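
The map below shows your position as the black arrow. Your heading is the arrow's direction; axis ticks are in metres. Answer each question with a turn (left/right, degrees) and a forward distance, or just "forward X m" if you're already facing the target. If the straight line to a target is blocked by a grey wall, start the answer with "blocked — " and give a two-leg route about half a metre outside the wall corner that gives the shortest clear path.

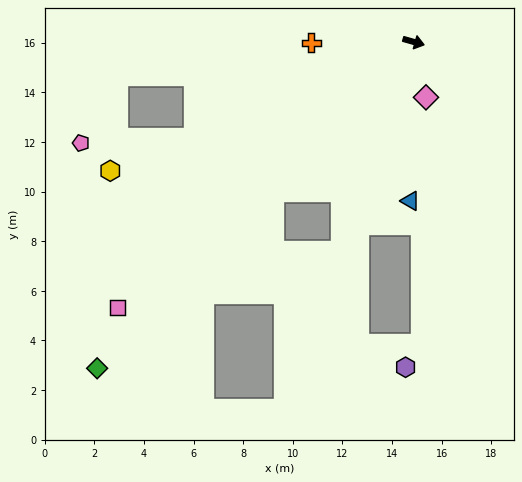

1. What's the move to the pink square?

turn right 122°, forward 16.0 m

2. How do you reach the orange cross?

turn right 164°, forward 4.1 m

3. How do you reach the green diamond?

turn right 118°, forward 18.3 m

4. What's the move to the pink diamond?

turn right 62°, forward 2.3 m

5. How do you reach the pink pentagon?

blocked — turn right 140°, forward 9.7 m, then turn right 22°, forward 4.6 m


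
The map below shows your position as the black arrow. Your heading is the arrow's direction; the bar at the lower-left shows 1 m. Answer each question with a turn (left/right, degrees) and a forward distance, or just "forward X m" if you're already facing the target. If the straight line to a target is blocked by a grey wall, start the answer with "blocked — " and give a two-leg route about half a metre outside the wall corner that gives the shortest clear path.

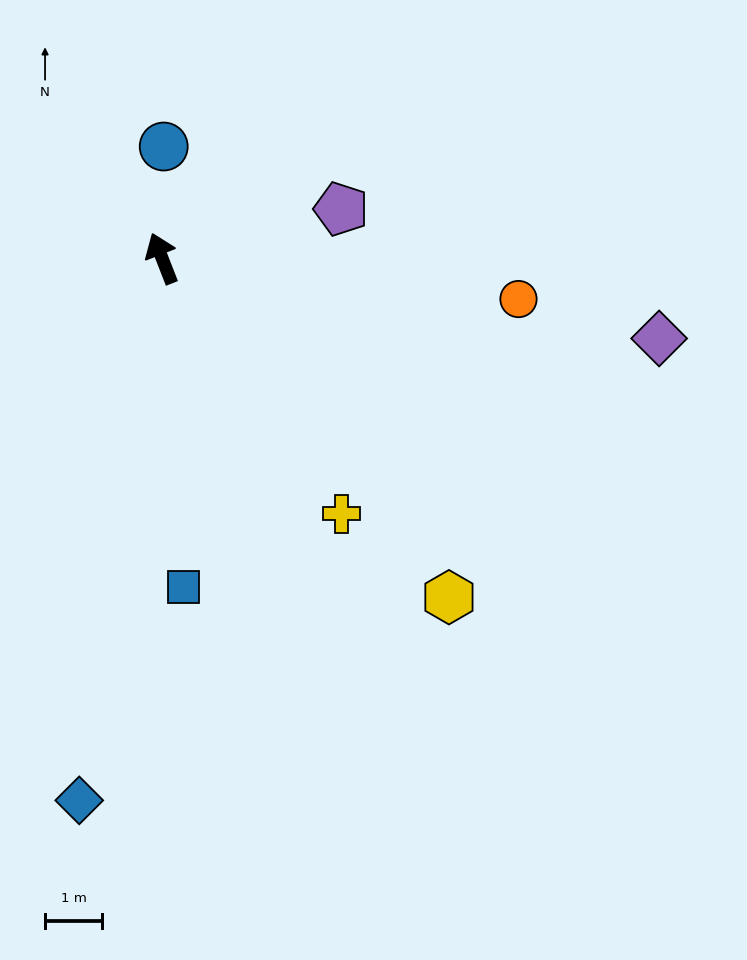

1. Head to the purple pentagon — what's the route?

turn right 96°, forward 3.2 m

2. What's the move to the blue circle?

turn right 22°, forward 2.0 m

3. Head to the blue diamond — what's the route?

turn left 150°, forward 9.6 m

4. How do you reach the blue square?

turn left 162°, forward 5.8 m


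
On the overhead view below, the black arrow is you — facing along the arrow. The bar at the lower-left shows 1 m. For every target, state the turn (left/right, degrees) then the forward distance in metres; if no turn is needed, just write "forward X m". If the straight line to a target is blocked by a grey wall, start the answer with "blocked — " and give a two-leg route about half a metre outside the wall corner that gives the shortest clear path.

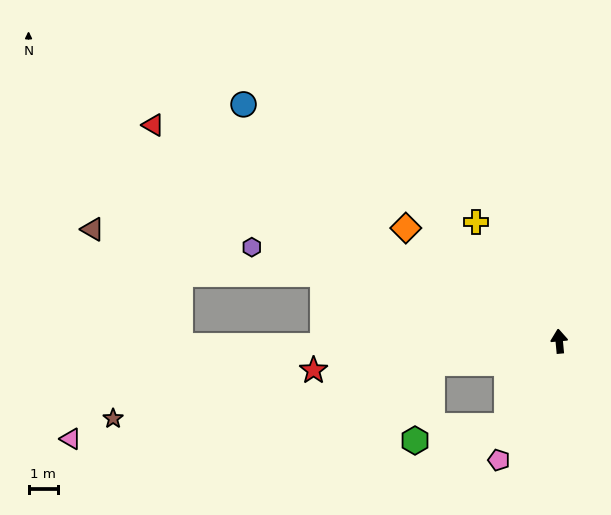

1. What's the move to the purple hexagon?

turn left 68°, forward 10.9 m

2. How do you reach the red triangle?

turn left 57°, forward 15.5 m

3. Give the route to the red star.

turn left 91°, forward 8.4 m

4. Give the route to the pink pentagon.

turn left 148°, forward 4.5 m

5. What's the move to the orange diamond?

turn left 48°, forward 6.4 m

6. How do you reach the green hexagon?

blocked — turn left 142°, forward 3.4 m, then turn right 48°, forward 3.1 m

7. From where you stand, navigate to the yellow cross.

turn left 30°, forward 4.9 m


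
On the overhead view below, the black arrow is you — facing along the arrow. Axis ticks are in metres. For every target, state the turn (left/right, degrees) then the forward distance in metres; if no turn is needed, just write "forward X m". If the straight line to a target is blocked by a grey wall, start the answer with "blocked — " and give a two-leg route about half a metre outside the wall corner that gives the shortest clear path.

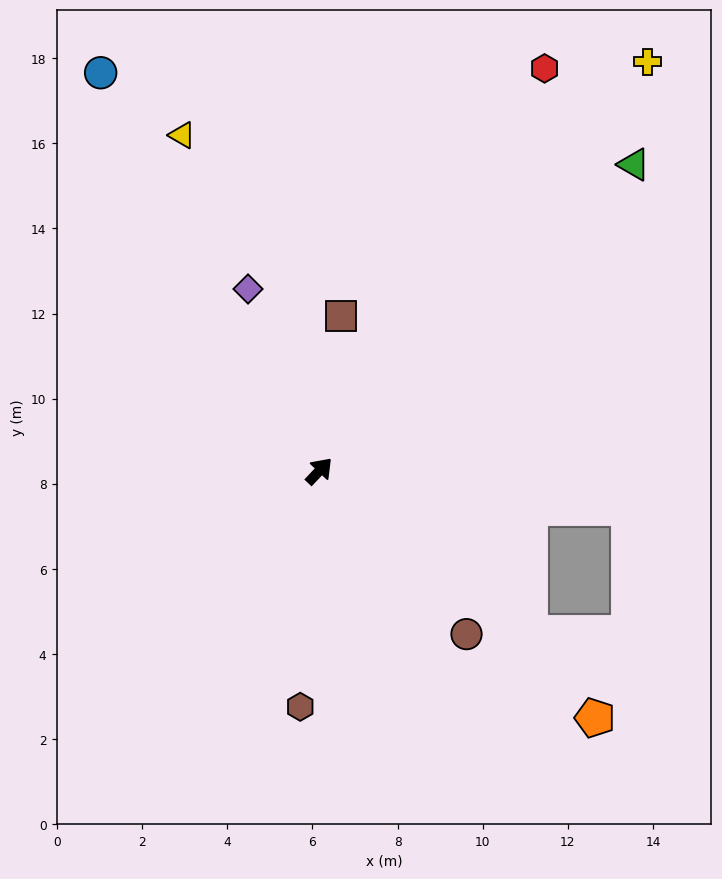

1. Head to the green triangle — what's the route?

turn right 2°, forward 10.3 m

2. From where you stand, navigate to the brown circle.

turn right 95°, forward 5.2 m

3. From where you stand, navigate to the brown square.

turn left 35°, forward 3.7 m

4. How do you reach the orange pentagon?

turn right 89°, forward 8.7 m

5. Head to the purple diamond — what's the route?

turn left 65°, forward 4.6 m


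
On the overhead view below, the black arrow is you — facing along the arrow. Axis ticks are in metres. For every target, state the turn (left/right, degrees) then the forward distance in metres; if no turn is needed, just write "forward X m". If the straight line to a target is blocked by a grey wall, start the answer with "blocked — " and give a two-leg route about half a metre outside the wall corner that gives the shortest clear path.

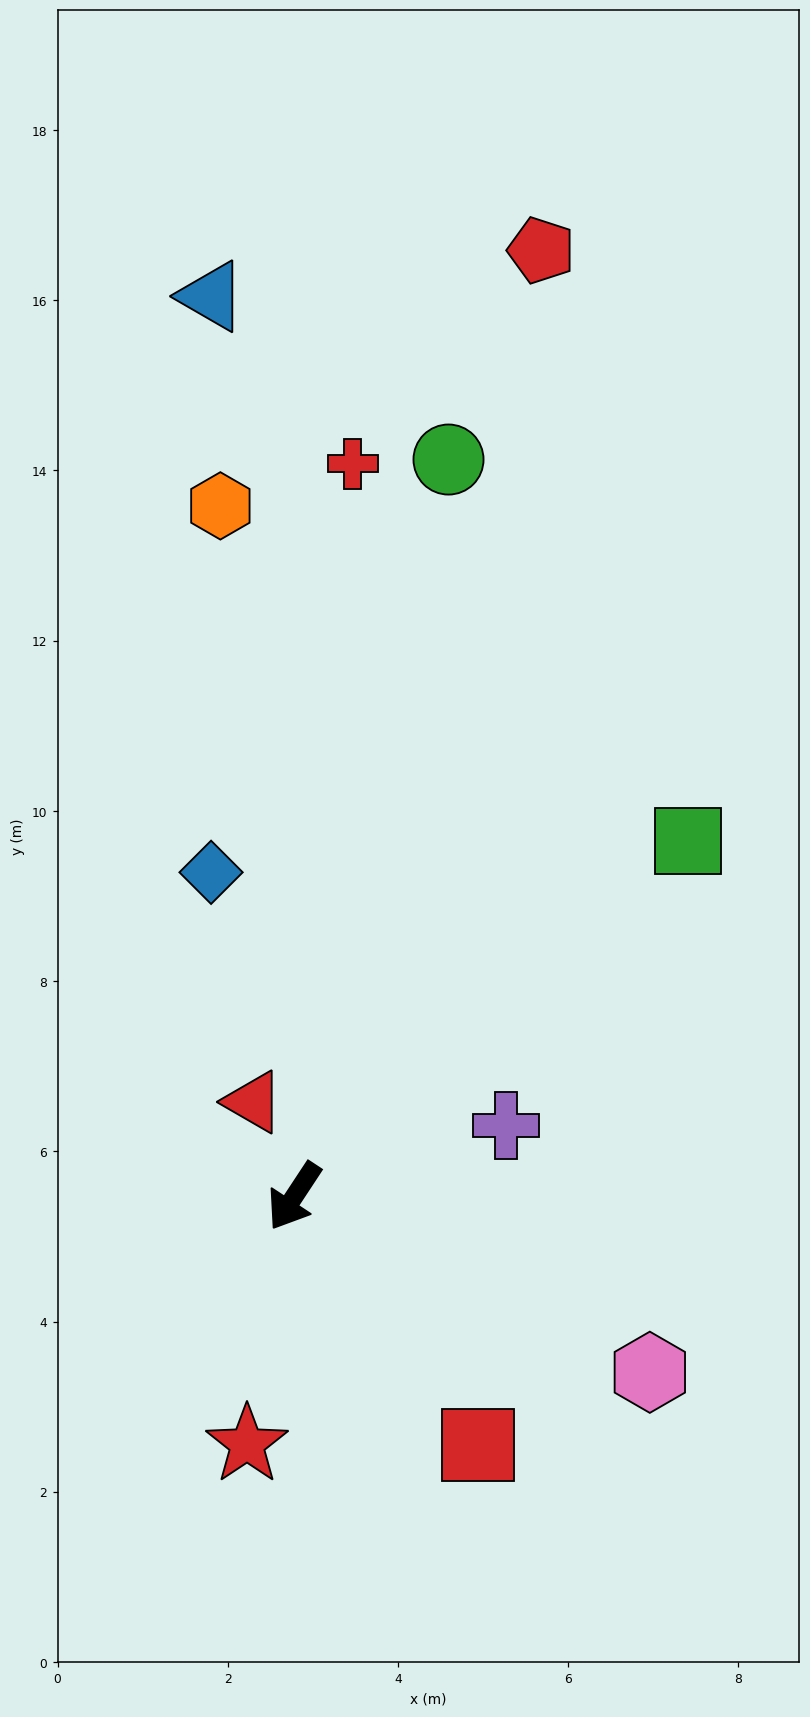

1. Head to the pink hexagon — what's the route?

turn left 97°, forward 4.7 m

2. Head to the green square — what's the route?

turn left 165°, forward 6.2 m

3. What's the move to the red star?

turn left 23°, forward 3.0 m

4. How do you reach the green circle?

turn right 158°, forward 8.8 m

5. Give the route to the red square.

turn left 70°, forward 3.6 m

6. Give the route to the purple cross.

turn left 142°, forward 2.6 m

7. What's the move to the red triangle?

turn right 123°, forward 1.2 m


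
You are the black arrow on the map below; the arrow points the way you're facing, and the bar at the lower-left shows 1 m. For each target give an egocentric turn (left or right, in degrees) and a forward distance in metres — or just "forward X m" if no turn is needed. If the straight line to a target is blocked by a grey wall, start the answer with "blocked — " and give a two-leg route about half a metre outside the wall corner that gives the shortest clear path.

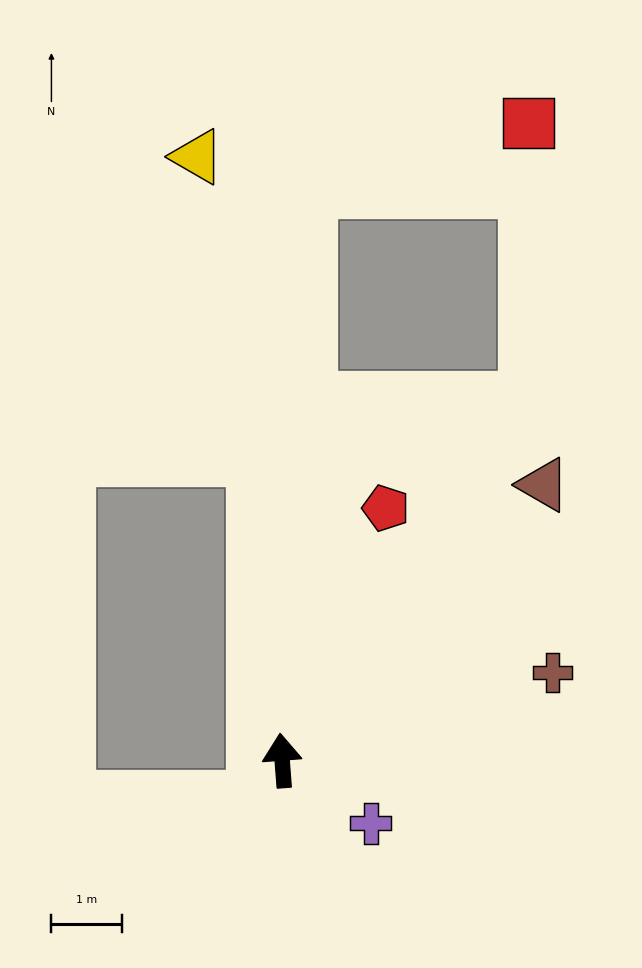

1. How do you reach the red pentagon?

turn right 27°, forward 3.8 m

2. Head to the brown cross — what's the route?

turn right 76°, forward 4.0 m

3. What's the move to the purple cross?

turn right 130°, forward 1.5 m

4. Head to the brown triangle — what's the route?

turn right 48°, forward 5.3 m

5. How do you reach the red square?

blocked — turn right 39°, forward 6.1 m, then turn left 35°, forward 3.9 m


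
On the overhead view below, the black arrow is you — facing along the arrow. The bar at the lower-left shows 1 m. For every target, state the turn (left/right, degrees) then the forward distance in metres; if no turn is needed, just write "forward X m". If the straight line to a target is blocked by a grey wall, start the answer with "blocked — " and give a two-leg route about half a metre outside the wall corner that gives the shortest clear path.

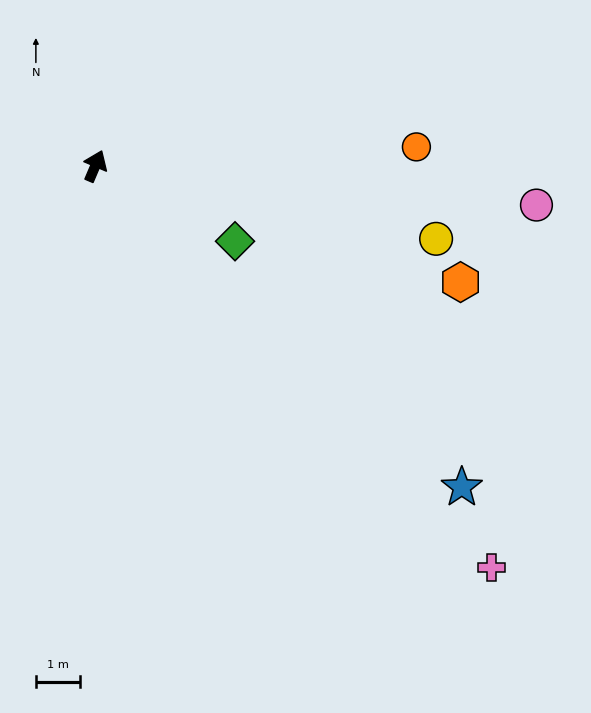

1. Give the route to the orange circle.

turn right 64°, forward 7.2 m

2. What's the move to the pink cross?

turn right 112°, forward 12.6 m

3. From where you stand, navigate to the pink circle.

turn right 72°, forward 9.9 m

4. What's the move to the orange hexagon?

turn right 85°, forward 8.6 m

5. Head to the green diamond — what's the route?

turn right 95°, forward 3.6 m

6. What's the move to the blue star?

turn right 108°, forward 10.9 m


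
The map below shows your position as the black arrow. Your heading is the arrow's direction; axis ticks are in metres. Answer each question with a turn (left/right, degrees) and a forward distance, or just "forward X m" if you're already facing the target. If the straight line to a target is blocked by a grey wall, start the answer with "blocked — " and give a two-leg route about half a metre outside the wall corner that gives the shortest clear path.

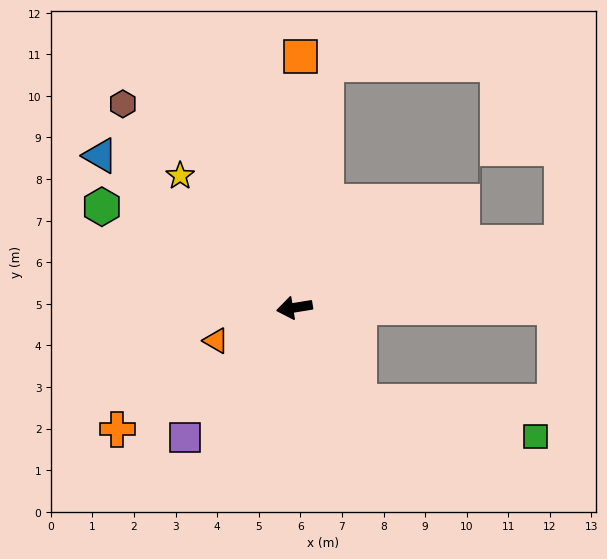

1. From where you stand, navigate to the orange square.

turn right 101°, forward 6.0 m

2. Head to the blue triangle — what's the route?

turn right 47°, forward 5.9 m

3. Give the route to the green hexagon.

turn right 37°, forward 5.2 m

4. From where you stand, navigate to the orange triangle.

turn left 14°, forward 2.0 m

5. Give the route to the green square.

blocked — turn left 115°, forward 2.8 m, then turn left 45°, forward 4.3 m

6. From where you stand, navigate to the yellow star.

turn right 58°, forward 4.2 m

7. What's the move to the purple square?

turn left 41°, forward 4.1 m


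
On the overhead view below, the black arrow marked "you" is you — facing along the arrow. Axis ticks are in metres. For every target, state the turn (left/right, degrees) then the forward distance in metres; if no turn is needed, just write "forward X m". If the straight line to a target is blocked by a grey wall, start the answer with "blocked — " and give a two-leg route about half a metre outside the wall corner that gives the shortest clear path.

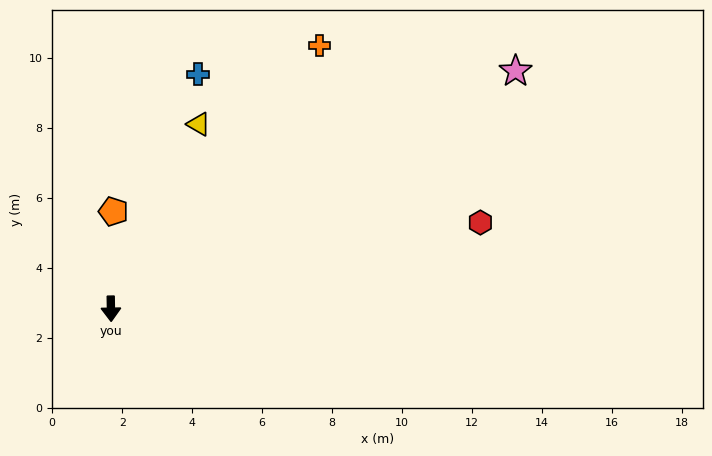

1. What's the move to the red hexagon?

turn left 102°, forward 10.8 m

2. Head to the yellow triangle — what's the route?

turn left 154°, forward 5.8 m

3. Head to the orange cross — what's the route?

turn left 141°, forward 9.6 m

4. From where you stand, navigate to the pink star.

turn left 119°, forward 13.4 m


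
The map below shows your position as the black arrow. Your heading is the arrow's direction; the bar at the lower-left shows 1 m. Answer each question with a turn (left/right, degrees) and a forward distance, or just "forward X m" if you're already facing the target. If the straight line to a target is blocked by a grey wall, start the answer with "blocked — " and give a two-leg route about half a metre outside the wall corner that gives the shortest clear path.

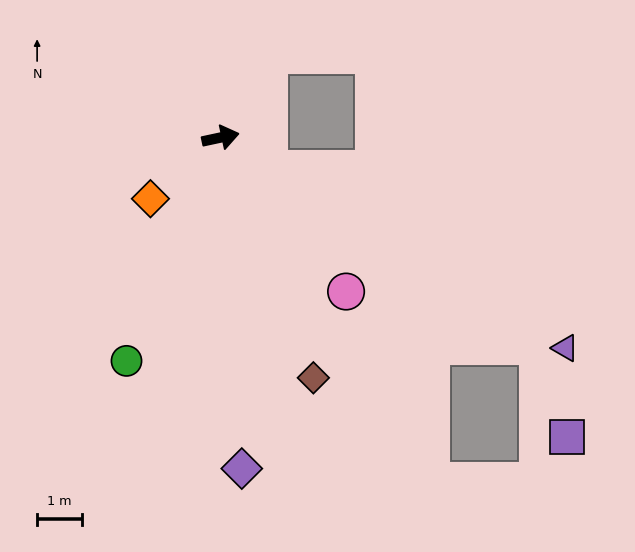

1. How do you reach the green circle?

turn right 125°, forward 5.4 m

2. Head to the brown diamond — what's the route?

turn right 81°, forward 5.7 m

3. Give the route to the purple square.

blocked — turn right 45°, forward 8.5 m, then turn right 40°, forward 2.1 m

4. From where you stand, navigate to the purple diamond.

turn right 98°, forward 7.4 m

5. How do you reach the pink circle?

turn right 63°, forward 4.4 m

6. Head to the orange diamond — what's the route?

turn right 151°, forward 2.1 m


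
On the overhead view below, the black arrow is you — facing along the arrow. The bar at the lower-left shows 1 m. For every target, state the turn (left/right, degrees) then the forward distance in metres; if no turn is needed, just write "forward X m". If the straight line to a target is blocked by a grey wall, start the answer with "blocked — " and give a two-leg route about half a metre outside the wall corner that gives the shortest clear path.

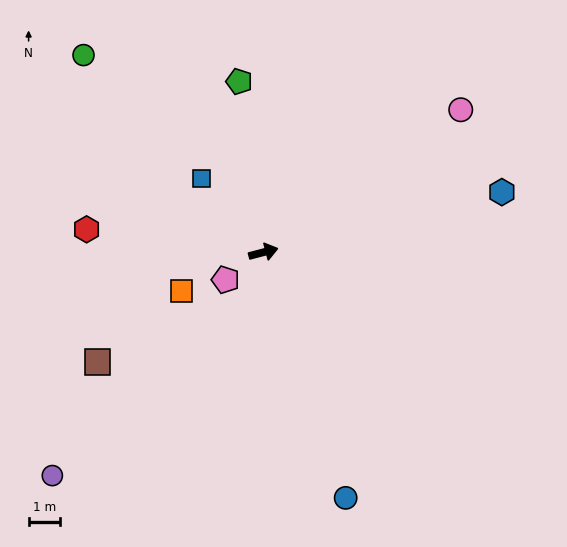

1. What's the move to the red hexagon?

turn left 158°, forward 5.6 m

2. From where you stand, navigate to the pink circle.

turn left 21°, forward 7.7 m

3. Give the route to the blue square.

turn left 115°, forward 3.0 m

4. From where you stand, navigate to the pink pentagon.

turn right 159°, forward 1.5 m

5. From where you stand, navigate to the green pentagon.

turn left 83°, forward 5.4 m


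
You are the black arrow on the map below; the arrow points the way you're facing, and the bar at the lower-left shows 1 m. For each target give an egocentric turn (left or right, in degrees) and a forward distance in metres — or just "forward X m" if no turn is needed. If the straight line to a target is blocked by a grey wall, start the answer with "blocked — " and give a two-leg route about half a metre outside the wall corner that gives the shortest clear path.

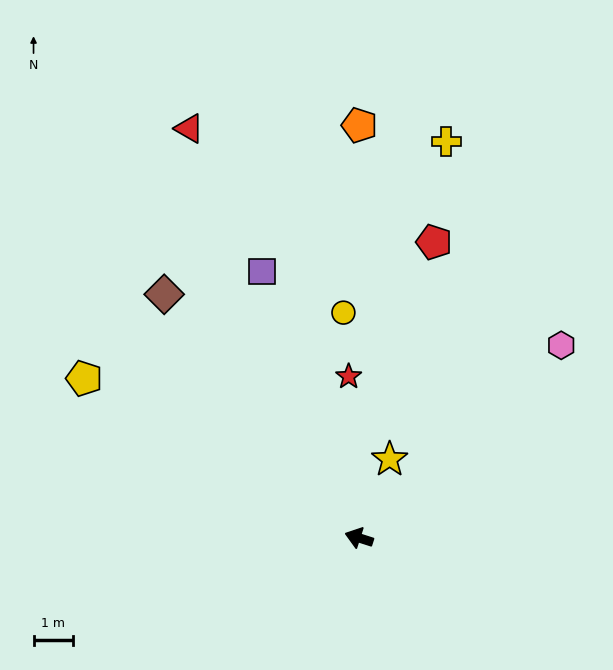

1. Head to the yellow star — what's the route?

turn right 94°, forward 2.2 m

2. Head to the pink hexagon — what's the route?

turn right 119°, forward 7.1 m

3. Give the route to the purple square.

turn right 52°, forward 7.2 m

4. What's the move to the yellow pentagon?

turn right 12°, forward 8.1 m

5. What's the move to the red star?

turn right 69°, forward 4.1 m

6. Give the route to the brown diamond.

turn right 34°, forward 8.0 m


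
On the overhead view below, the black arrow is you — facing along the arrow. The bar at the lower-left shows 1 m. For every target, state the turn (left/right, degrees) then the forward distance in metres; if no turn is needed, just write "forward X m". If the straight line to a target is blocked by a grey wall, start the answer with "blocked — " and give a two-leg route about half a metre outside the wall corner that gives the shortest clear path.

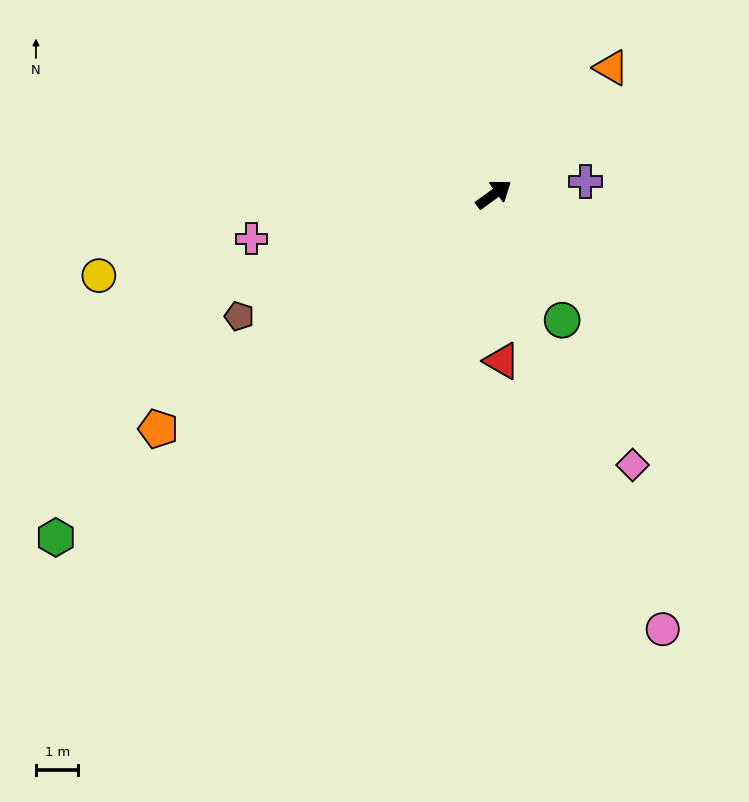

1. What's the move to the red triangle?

turn right 123°, forward 3.9 m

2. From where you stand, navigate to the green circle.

turn right 97°, forward 3.4 m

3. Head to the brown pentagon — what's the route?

turn left 170°, forward 6.6 m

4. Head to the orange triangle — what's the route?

turn left 11°, forward 4.1 m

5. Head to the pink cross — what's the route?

turn left 154°, forward 5.8 m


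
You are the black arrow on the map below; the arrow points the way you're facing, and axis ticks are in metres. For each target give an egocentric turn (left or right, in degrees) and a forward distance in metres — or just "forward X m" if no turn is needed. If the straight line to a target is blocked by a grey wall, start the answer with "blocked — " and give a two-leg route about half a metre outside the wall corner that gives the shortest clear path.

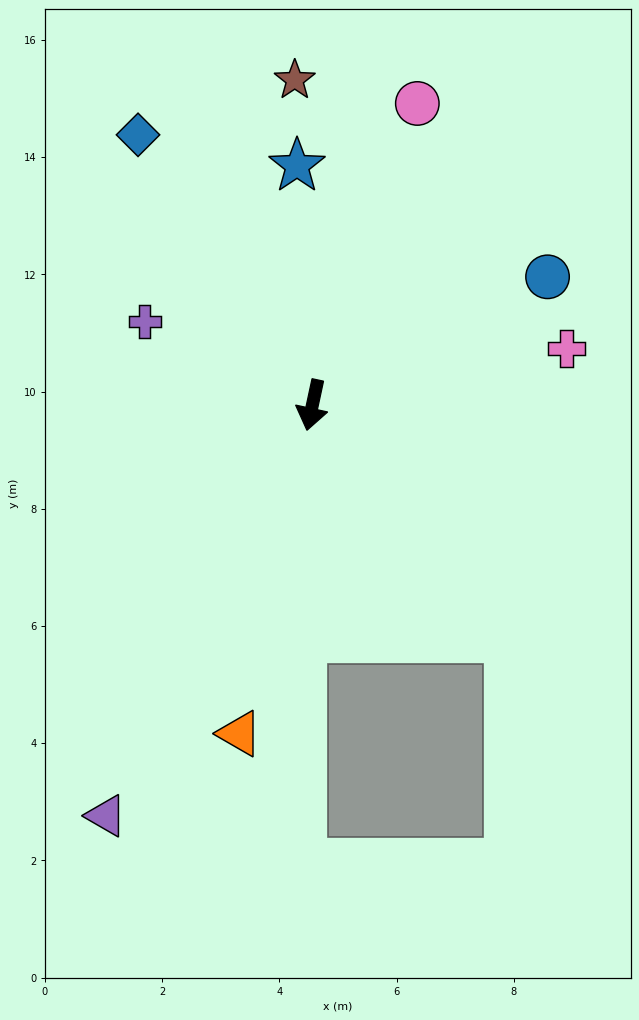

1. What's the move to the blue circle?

turn left 131°, forward 4.6 m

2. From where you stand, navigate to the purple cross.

turn right 104°, forward 3.2 m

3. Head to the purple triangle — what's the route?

turn right 15°, forward 7.8 m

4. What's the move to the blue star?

turn right 164°, forward 4.1 m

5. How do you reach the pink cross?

turn left 115°, forward 4.4 m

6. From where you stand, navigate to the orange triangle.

forward 5.7 m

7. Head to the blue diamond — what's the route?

turn right 135°, forward 5.5 m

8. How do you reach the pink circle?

turn left 173°, forward 5.4 m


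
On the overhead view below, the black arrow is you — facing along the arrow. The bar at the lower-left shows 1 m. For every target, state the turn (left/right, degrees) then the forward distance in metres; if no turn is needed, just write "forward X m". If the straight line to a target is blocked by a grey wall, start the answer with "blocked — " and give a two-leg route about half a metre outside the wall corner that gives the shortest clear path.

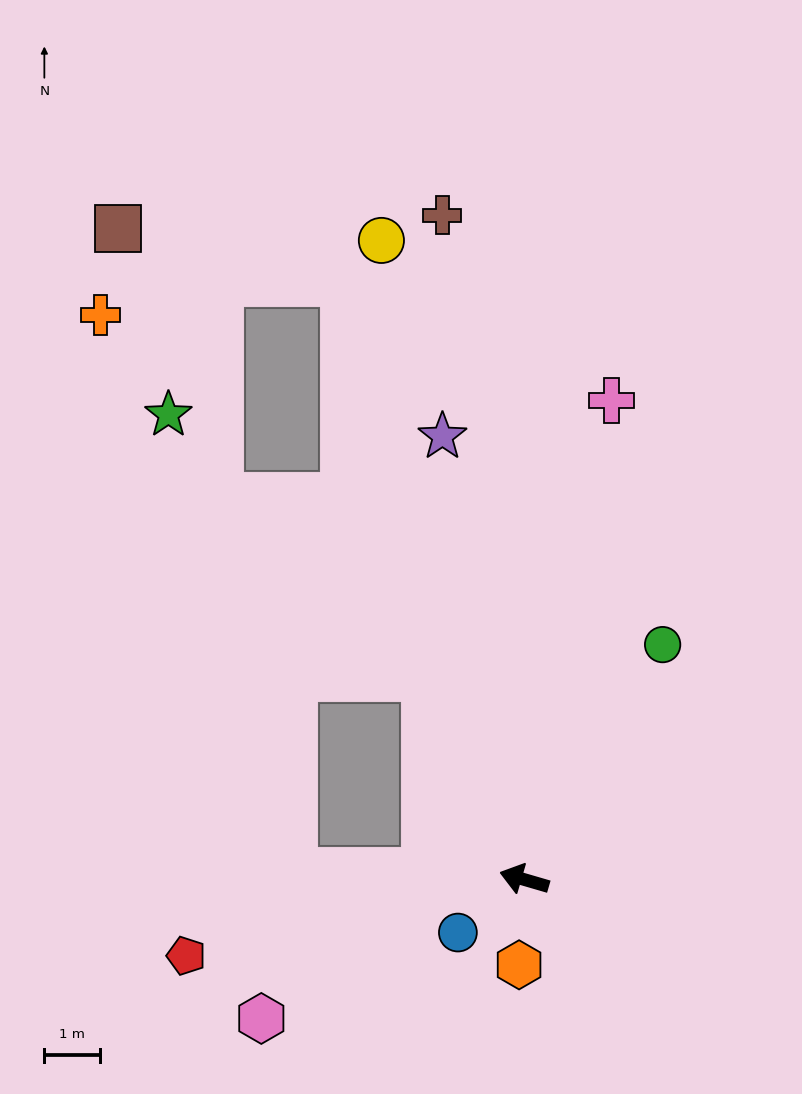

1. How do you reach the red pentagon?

turn left 29°, forward 6.2 m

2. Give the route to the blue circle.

turn left 55°, forward 1.5 m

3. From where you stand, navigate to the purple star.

turn right 63°, forward 8.1 m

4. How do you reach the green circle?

turn right 104°, forward 4.9 m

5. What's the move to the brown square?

blocked — turn right 57°, forward 11.1 m, then turn left 60°, forward 4.2 m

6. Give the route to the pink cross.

turn right 84°, forward 8.7 m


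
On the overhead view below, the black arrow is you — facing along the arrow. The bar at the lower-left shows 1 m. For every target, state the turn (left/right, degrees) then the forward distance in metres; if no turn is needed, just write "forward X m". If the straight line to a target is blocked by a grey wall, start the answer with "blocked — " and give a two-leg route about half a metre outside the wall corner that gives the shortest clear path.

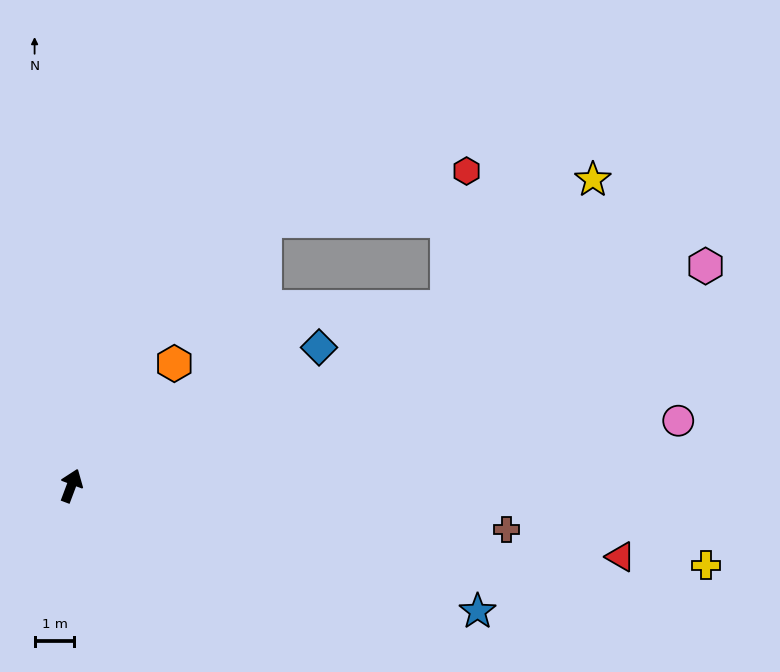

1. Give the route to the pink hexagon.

turn right 50°, forward 16.9 m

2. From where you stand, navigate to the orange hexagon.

turn right 20°, forward 4.0 m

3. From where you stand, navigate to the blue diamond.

turn right 40°, forward 7.1 m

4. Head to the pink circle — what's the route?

turn right 63°, forward 15.4 m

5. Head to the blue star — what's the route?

turn right 87°, forward 10.7 m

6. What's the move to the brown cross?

turn right 75°, forward 11.0 m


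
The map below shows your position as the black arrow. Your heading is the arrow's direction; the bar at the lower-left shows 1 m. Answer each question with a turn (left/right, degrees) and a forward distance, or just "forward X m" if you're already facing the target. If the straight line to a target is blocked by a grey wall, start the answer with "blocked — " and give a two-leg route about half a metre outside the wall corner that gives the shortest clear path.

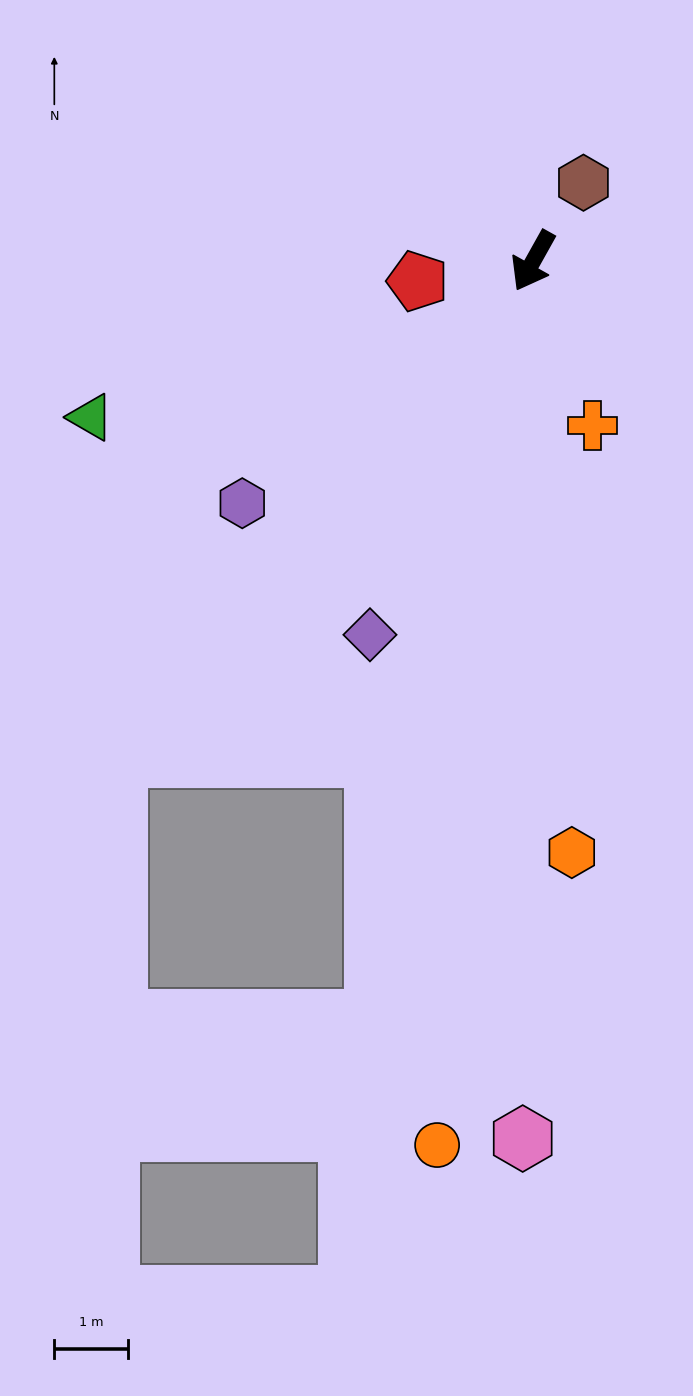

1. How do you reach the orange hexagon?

turn left 33°, forward 8.1 m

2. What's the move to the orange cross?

turn left 49°, forward 2.4 m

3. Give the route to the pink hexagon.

turn left 29°, forward 11.9 m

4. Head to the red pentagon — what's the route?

turn right 51°, forward 1.6 m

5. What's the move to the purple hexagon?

turn right 21°, forward 5.2 m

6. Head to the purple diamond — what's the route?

turn left 6°, forward 5.5 m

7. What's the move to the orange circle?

turn left 23°, forward 12.1 m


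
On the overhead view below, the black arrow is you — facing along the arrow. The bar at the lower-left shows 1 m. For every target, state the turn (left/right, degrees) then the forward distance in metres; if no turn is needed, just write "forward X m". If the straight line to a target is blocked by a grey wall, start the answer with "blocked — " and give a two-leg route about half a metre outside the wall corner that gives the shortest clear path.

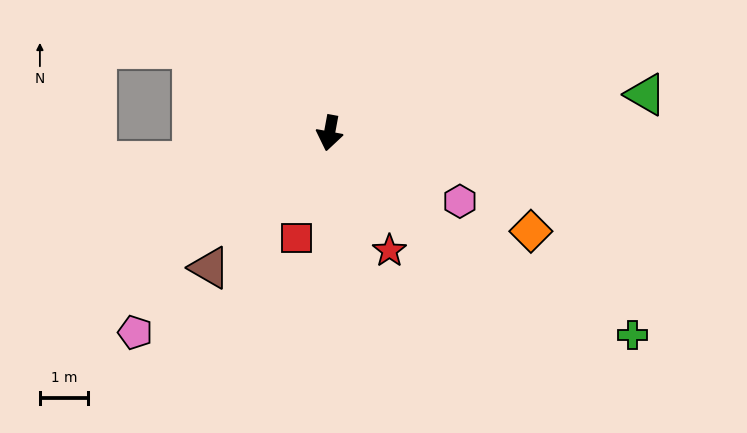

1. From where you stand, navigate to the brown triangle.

turn right 31°, forward 3.7 m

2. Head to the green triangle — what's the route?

turn left 107°, forward 6.6 m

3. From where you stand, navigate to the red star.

turn left 37°, forward 2.7 m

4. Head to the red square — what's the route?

turn right 7°, forward 2.3 m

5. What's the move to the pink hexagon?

turn left 73°, forward 3.0 m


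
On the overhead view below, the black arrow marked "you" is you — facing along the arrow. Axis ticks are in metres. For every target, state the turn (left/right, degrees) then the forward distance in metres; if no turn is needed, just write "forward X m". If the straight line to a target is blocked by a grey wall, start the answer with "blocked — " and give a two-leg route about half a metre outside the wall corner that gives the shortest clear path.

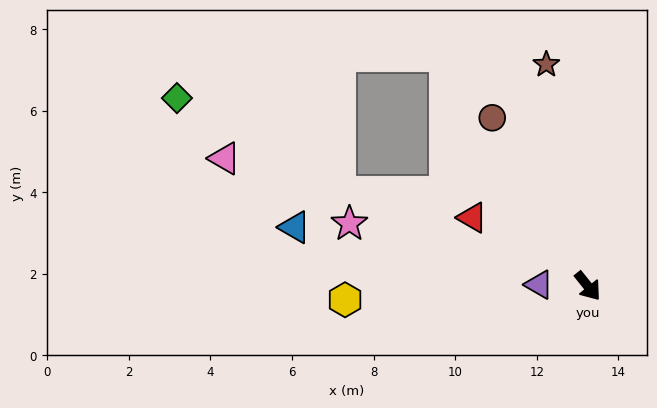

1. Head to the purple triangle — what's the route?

turn right 131°, forward 1.2 m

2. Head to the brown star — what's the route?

turn left 152°, forward 5.5 m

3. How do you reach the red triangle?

turn right 159°, forward 3.3 m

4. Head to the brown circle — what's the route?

turn left 171°, forward 4.7 m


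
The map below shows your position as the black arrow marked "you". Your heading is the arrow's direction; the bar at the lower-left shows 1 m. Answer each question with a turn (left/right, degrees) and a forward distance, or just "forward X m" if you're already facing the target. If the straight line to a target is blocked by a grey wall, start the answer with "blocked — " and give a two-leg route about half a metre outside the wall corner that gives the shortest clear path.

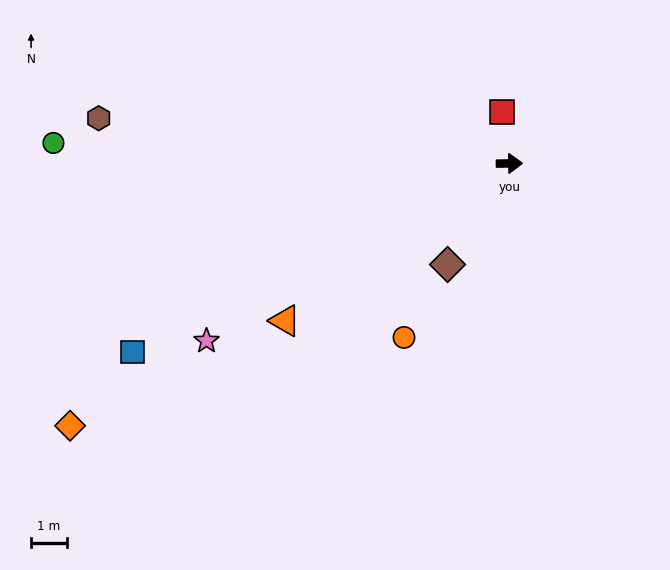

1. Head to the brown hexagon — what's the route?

turn left 173°, forward 11.6 m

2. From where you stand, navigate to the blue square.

turn right 154°, forward 11.8 m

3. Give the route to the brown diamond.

turn right 122°, forward 3.3 m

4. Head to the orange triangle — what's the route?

turn right 146°, forward 7.7 m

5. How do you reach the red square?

turn left 97°, forward 1.5 m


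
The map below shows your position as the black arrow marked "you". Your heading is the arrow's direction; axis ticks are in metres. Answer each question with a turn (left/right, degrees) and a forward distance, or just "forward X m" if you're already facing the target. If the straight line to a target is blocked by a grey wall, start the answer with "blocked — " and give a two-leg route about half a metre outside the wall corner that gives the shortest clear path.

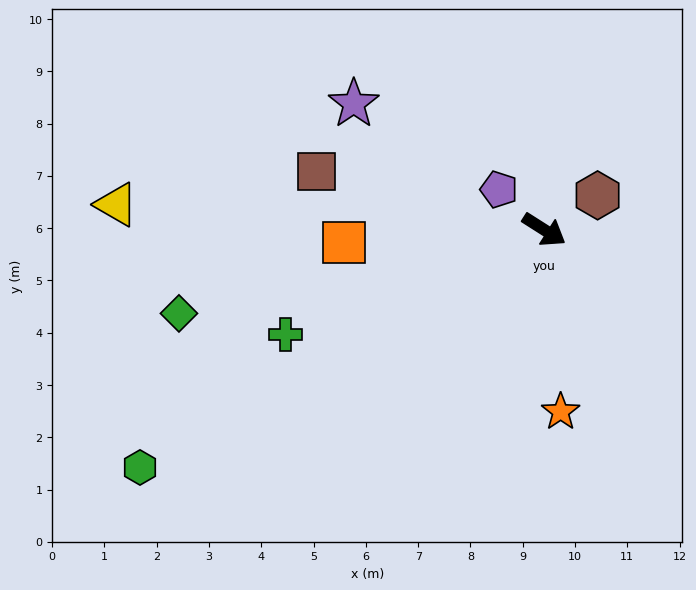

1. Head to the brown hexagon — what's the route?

turn left 65°, forward 1.2 m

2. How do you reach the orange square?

turn right 144°, forward 3.8 m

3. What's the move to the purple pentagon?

turn left 171°, forward 1.2 m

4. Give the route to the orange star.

turn right 52°, forward 3.5 m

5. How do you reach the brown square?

turn right 162°, forward 4.5 m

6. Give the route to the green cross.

turn right 125°, forward 5.3 m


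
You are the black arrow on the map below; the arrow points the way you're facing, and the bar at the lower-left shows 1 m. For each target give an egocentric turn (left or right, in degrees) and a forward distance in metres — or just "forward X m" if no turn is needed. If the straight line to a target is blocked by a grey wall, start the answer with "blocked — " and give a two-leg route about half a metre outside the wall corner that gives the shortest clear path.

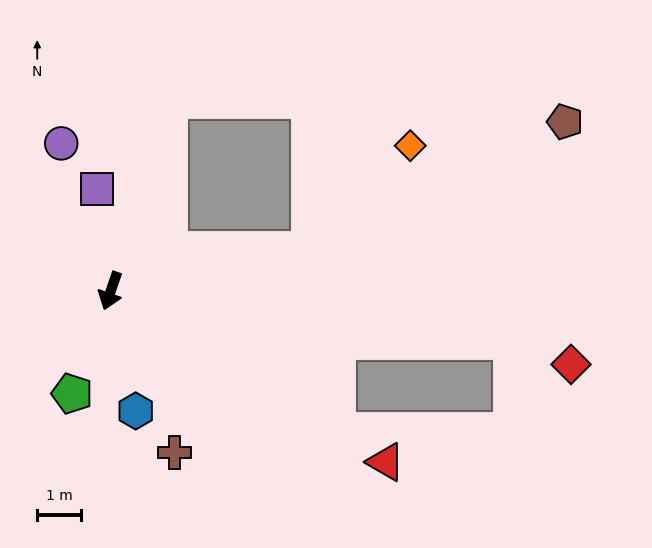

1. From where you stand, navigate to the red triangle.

turn left 77°, forward 7.4 m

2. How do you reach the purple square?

turn right 153°, forward 2.4 m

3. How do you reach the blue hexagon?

turn left 31°, forward 2.8 m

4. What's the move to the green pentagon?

forward 2.5 m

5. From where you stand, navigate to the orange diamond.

blocked — turn left 121°, forward 4.7 m, then turn left 34°, forward 3.3 m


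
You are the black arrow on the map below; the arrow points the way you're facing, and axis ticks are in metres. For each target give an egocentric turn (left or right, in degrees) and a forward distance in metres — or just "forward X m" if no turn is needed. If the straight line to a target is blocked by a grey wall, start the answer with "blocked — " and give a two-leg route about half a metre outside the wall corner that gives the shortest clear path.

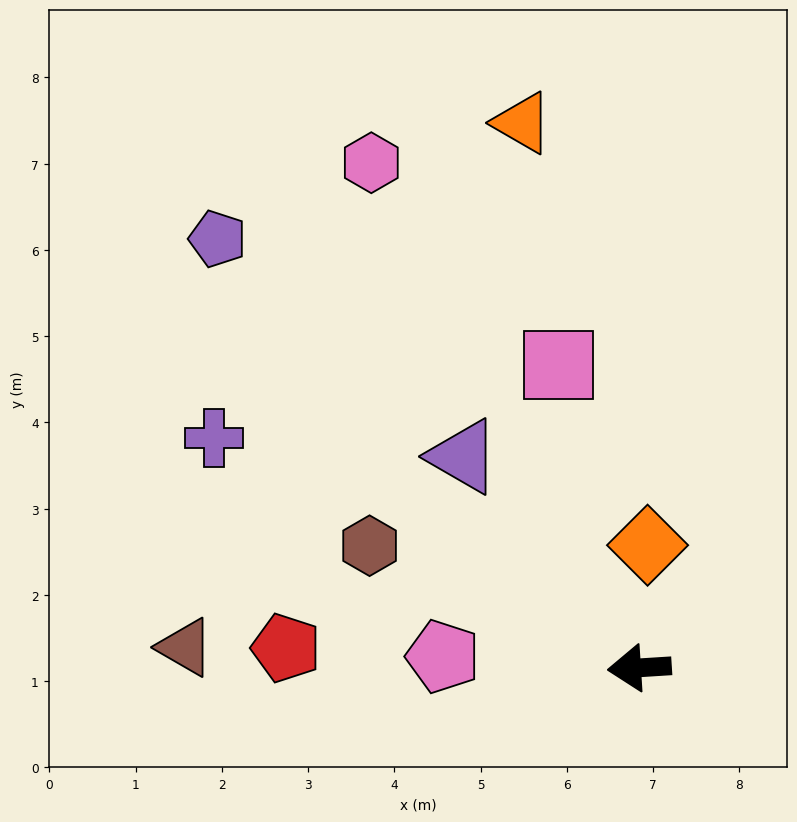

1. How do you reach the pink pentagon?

turn right 7°, forward 2.3 m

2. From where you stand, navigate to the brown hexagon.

turn right 28°, forward 3.4 m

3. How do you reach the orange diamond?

turn right 97°, forward 1.4 m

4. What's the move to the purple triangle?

turn right 54°, forward 3.2 m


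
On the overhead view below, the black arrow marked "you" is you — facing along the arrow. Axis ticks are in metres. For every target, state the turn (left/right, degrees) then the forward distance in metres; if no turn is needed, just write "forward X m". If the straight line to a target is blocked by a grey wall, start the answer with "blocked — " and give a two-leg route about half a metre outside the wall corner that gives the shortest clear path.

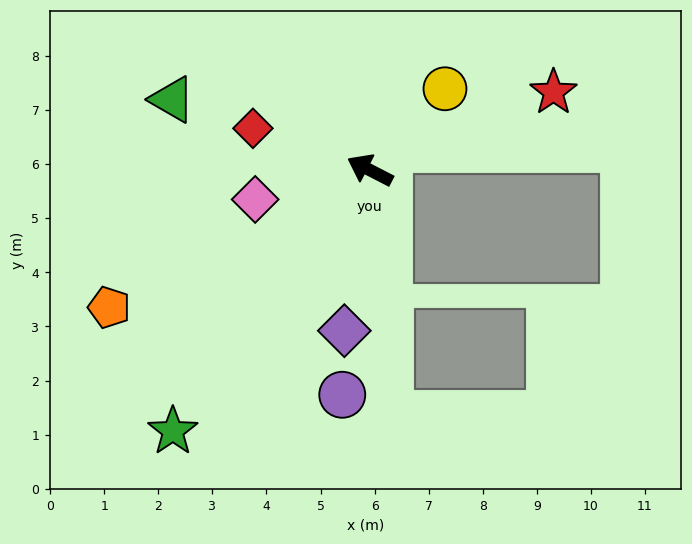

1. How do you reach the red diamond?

turn left 8°, forward 2.3 m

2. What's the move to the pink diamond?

turn left 42°, forward 2.2 m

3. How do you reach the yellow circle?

turn right 106°, forward 2.0 m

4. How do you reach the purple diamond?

turn left 108°, forward 3.0 m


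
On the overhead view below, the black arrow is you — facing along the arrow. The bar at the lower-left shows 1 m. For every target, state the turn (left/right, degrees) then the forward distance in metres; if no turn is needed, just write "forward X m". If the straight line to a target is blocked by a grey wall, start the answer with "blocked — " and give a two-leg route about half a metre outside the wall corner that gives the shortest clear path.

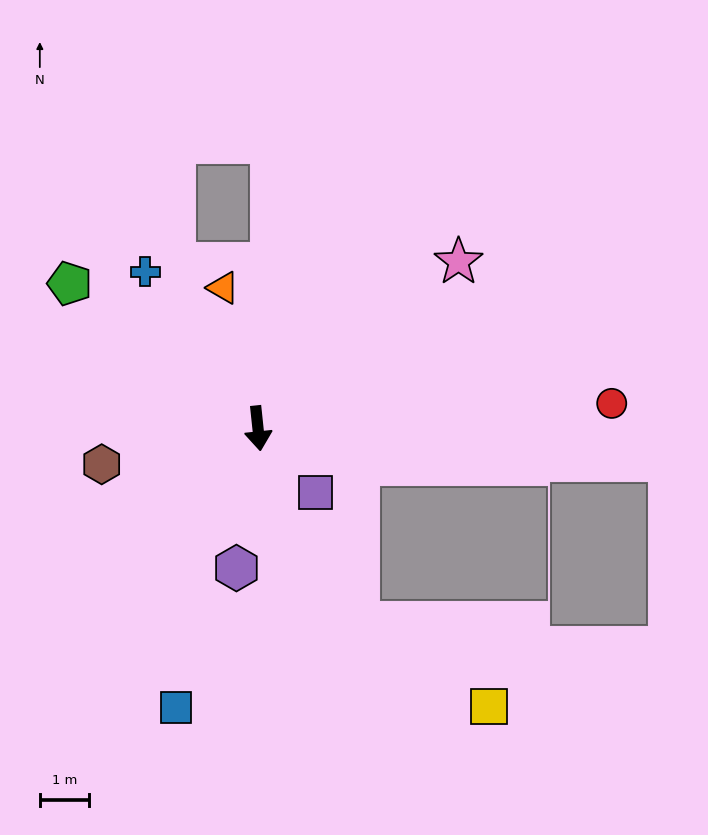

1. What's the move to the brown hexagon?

turn right 83°, forward 3.3 m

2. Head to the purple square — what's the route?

turn left 36°, forward 1.8 m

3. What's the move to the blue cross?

turn right 150°, forward 4.0 m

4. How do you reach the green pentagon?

turn right 134°, forward 4.9 m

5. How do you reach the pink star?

turn left 124°, forward 5.3 m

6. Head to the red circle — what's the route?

turn left 88°, forward 7.3 m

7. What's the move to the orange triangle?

turn right 172°, forward 3.0 m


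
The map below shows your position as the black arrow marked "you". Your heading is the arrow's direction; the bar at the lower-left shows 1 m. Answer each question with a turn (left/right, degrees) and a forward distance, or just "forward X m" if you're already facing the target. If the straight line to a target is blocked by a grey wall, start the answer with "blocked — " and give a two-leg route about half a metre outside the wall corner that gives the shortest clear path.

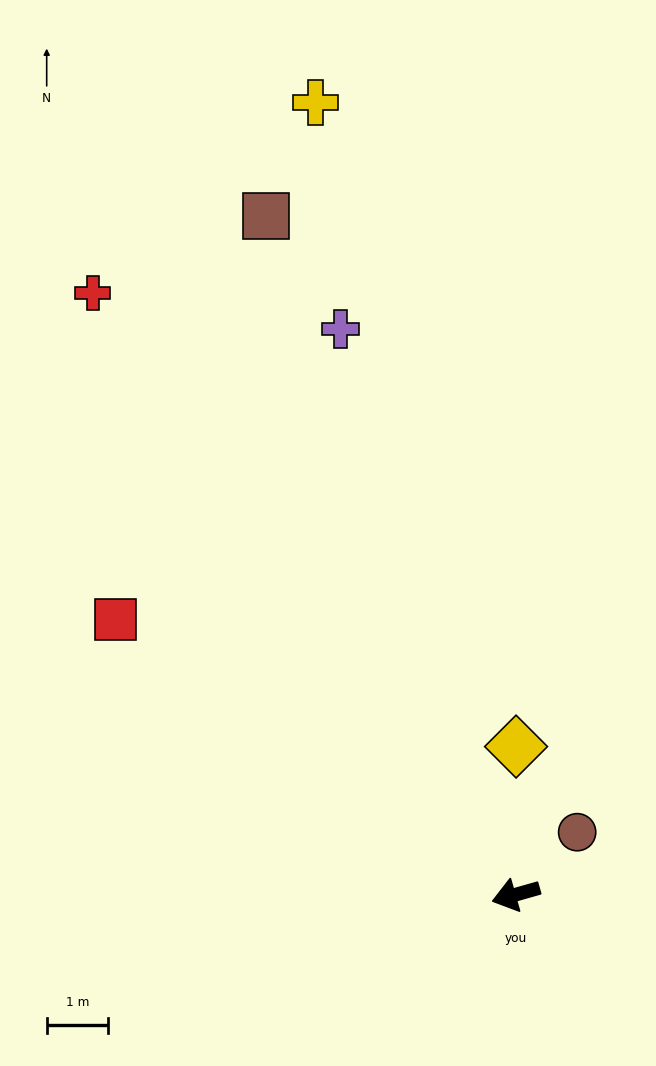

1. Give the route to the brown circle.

turn right 150°, forward 1.4 m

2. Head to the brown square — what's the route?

turn right 86°, forward 11.7 m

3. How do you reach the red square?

turn right 50°, forward 7.9 m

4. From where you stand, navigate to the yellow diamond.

turn right 106°, forward 2.4 m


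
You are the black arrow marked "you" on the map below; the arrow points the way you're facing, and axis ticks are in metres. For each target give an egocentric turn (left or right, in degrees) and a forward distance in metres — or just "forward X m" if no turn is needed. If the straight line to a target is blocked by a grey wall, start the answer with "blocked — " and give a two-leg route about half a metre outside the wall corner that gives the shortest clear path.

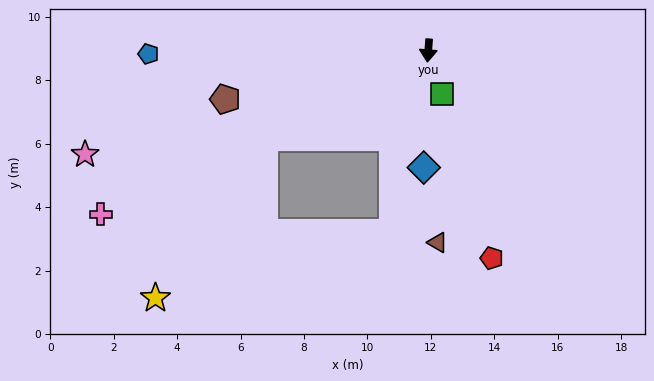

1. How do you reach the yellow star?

blocked — turn right 58°, forward 5.9 m, then turn left 28°, forward 6.1 m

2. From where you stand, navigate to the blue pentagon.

turn right 85°, forward 8.8 m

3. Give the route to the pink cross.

turn right 59°, forward 11.5 m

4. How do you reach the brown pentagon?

turn right 72°, forward 6.6 m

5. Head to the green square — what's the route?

turn left 22°, forward 1.4 m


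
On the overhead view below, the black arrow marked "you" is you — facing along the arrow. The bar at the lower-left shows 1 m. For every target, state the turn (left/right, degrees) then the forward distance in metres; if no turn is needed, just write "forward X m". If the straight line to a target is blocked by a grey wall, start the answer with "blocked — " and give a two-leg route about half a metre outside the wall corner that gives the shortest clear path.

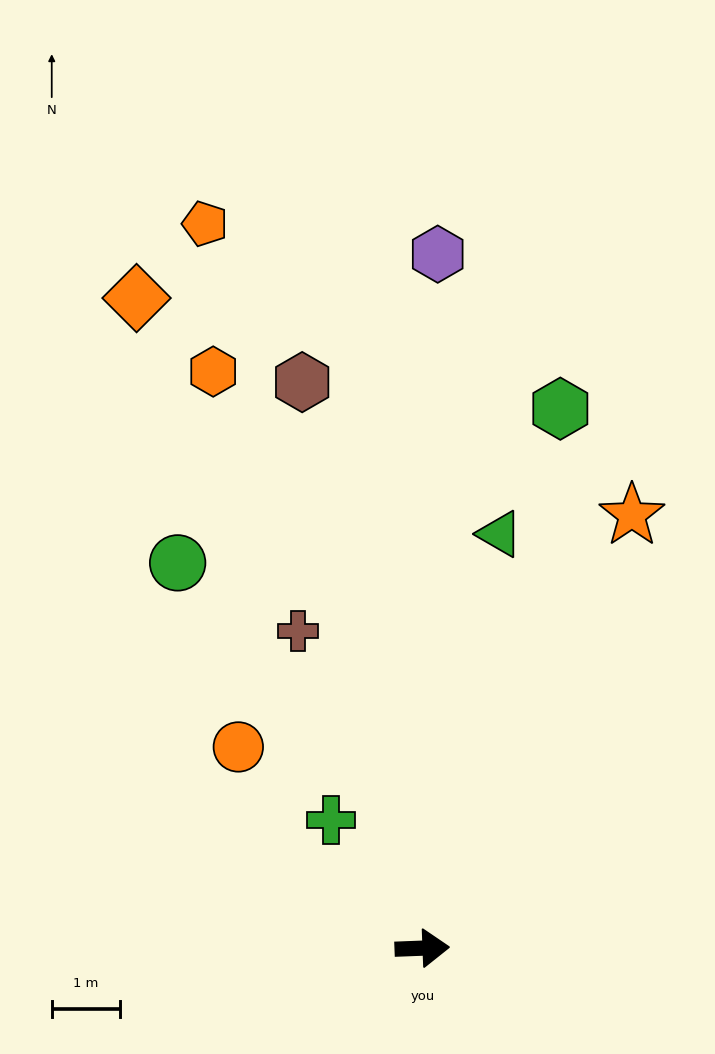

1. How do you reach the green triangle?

turn left 77°, forward 6.1 m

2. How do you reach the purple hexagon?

turn left 87°, forward 10.1 m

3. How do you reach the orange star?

turn left 62°, forward 7.0 m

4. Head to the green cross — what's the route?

turn left 123°, forward 2.3 m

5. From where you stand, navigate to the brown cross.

turn left 109°, forward 5.0 m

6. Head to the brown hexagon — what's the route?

turn left 100°, forward 8.4 m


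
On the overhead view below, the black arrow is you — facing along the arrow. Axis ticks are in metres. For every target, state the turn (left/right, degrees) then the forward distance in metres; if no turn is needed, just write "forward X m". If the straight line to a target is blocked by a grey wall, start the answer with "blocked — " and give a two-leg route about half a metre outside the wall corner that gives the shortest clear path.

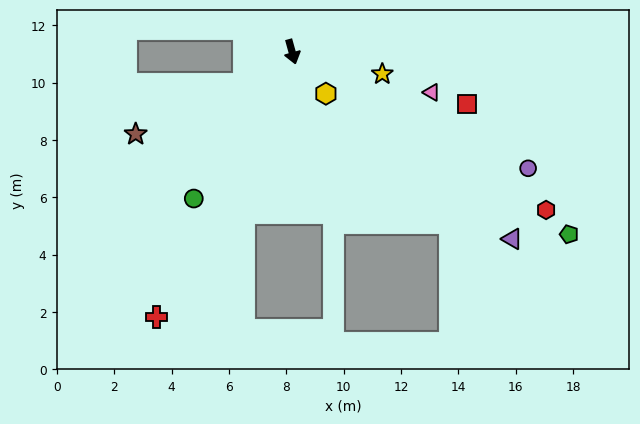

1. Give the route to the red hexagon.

turn left 43°, forward 10.4 m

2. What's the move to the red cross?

turn right 43°, forward 10.4 m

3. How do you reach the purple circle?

turn left 48°, forward 9.2 m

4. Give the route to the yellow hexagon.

turn left 23°, forward 1.9 m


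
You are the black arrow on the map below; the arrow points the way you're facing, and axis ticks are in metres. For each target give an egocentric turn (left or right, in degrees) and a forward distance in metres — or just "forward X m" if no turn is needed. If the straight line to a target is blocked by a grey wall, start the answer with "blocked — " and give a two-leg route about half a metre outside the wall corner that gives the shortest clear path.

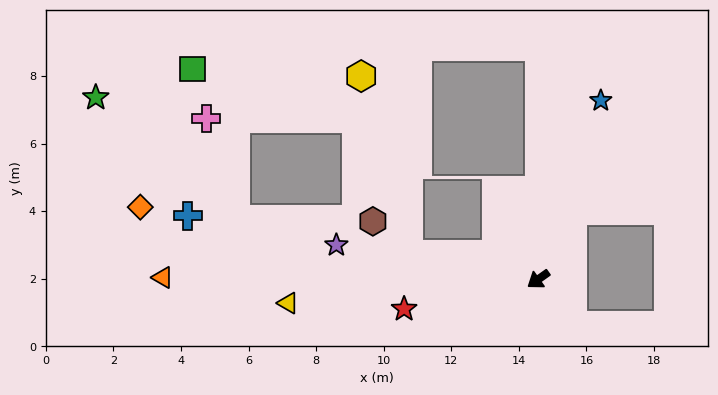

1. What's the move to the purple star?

turn right 45°, forward 6.1 m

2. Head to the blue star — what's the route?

turn right 145°, forward 5.6 m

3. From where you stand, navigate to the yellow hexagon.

blocked — turn right 46°, forward 3.9 m, then turn right 64°, forward 5.5 m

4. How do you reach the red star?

turn right 23°, forward 4.1 m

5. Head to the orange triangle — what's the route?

turn right 36°, forward 11.1 m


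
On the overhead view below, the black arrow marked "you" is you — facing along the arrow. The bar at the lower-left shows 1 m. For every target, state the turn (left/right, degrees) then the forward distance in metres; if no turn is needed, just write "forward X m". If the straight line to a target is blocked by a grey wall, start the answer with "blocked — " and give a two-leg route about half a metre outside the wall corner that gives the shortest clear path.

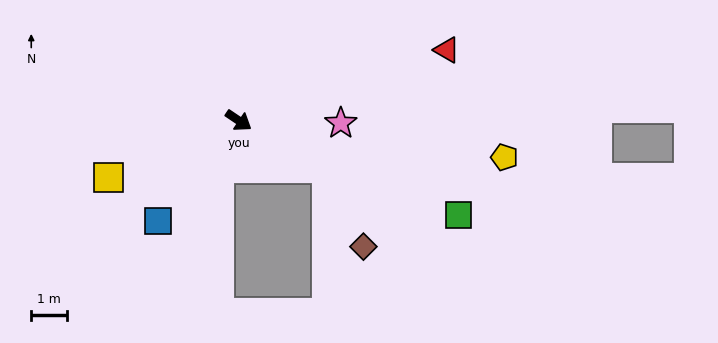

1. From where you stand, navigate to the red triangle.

turn left 53°, forward 6.2 m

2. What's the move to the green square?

turn left 11°, forward 6.7 m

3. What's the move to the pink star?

turn left 32°, forward 2.9 m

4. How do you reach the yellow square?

turn right 122°, forward 4.0 m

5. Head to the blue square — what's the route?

turn right 95°, forward 3.6 m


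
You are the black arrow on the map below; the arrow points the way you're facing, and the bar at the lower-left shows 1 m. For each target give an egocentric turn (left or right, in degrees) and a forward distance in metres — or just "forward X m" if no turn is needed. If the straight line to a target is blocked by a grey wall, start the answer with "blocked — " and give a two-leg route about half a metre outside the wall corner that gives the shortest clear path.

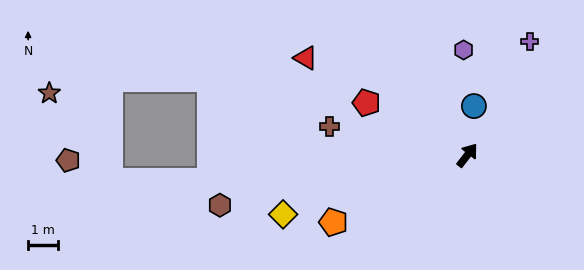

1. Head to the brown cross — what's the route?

turn left 116°, forward 4.6 m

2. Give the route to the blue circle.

turn left 30°, forward 1.6 m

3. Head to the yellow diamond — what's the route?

turn left 145°, forward 6.4 m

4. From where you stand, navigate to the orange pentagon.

turn left 154°, forward 4.9 m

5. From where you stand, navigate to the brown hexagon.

turn left 139°, forward 8.3 m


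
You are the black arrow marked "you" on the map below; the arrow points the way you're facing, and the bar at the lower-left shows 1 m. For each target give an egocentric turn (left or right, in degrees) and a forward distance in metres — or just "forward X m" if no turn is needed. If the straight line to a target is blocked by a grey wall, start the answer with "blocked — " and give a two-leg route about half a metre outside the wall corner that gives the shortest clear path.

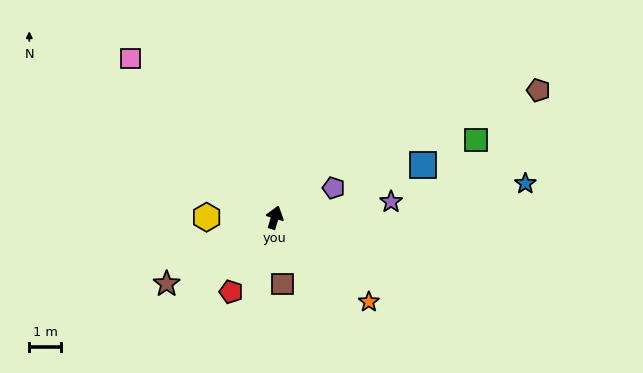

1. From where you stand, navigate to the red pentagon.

turn left 166°, forward 2.7 m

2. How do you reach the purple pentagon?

turn right 46°, forward 2.1 m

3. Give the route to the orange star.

turn right 115°, forward 4.0 m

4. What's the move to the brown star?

turn left 138°, forward 4.0 m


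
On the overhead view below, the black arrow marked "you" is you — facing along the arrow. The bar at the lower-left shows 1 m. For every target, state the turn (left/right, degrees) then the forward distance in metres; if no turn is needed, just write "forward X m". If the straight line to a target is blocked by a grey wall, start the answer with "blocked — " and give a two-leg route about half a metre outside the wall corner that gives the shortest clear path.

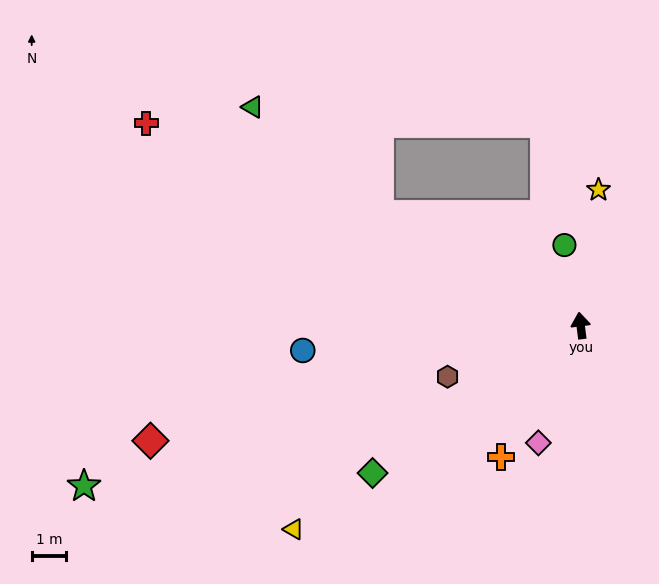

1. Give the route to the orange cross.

turn left 142°, forward 4.5 m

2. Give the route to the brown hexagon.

turn left 104°, forward 4.1 m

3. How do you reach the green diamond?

turn left 118°, forward 7.4 m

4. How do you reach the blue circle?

turn left 88°, forward 8.1 m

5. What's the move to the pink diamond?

turn left 153°, forward 3.6 m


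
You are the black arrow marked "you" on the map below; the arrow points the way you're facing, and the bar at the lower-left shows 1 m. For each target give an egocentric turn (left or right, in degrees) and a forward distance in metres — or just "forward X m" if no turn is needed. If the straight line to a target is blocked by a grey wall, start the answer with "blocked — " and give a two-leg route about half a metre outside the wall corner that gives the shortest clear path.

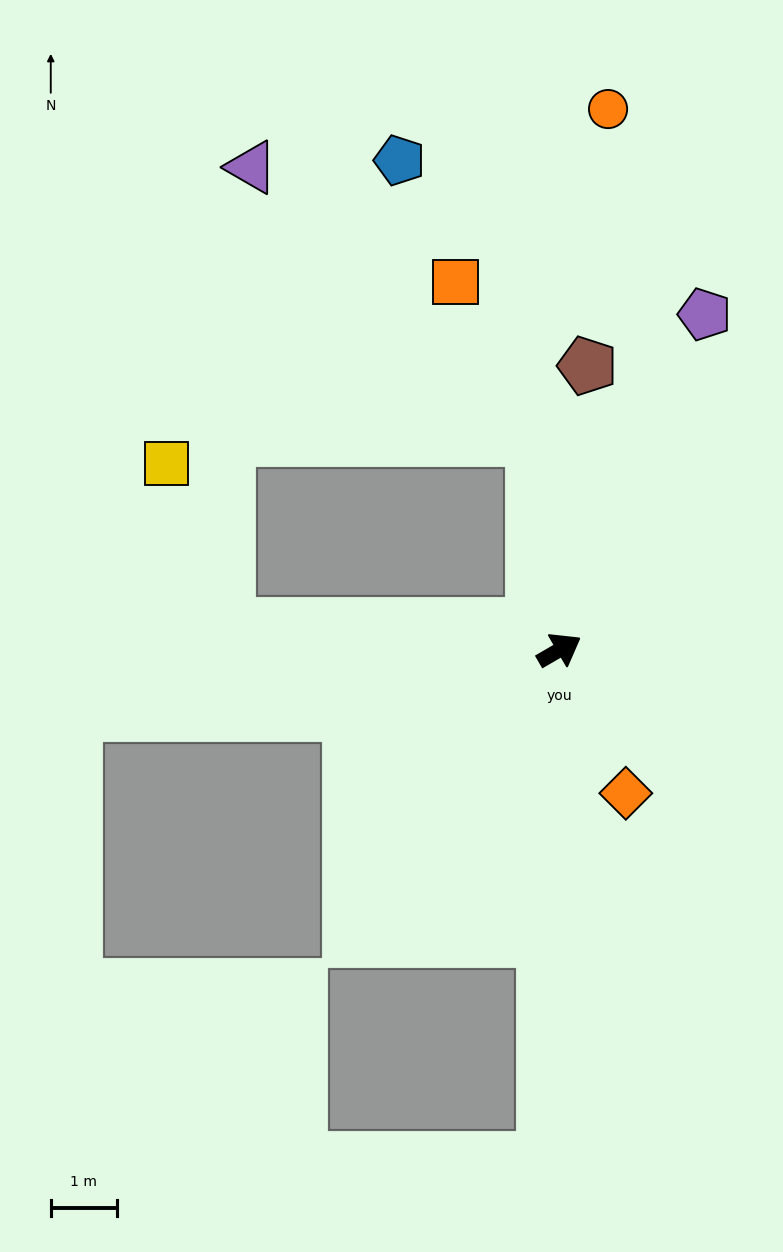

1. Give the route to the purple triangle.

blocked — turn left 67°, forward 3.2 m, then turn left 39°, forward 5.9 m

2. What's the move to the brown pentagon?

turn left 54°, forward 4.3 m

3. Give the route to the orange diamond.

turn right 95°, forward 2.4 m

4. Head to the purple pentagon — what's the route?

turn left 36°, forward 5.5 m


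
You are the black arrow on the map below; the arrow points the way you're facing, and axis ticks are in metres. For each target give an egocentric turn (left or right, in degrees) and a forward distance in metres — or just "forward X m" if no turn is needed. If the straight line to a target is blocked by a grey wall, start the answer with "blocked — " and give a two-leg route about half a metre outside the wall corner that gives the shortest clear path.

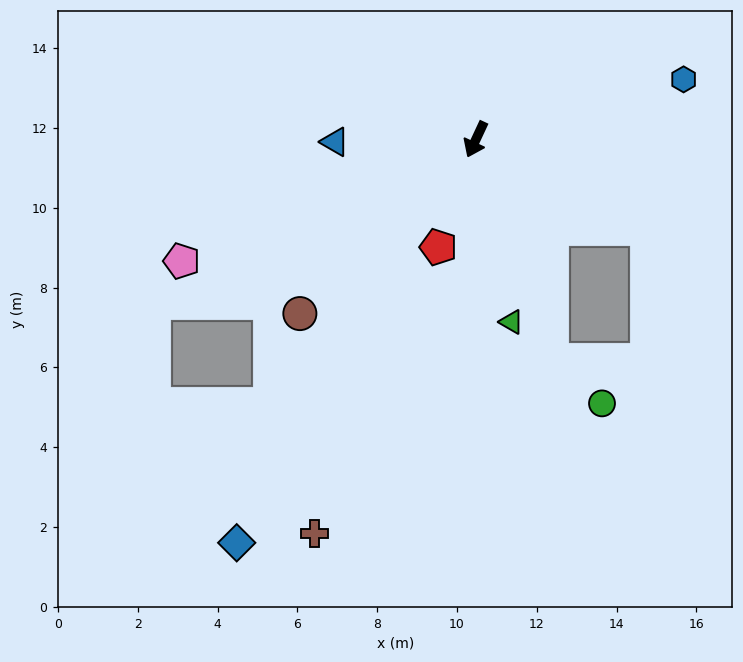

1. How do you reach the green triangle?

turn left 36°, forward 4.7 m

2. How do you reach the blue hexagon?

turn left 131°, forward 5.4 m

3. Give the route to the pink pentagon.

turn right 43°, forward 8.0 m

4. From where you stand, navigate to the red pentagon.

turn left 6°, forward 2.9 m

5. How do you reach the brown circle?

turn right 20°, forward 6.2 m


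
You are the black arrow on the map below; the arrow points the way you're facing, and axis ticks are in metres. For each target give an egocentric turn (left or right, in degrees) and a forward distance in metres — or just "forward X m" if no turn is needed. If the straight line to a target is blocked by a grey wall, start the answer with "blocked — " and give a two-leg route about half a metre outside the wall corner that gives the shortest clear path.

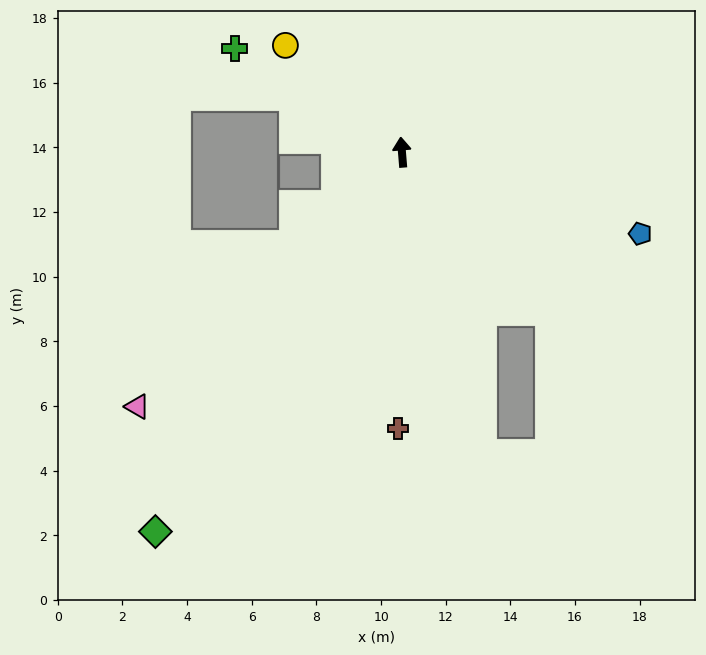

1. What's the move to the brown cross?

turn left 175°, forward 8.6 m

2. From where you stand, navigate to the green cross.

turn left 53°, forward 6.1 m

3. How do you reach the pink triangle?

turn left 129°, forward 11.4 m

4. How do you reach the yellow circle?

turn left 43°, forward 4.9 m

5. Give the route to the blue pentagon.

turn right 114°, forward 7.8 m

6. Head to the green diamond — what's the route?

turn left 142°, forward 14.0 m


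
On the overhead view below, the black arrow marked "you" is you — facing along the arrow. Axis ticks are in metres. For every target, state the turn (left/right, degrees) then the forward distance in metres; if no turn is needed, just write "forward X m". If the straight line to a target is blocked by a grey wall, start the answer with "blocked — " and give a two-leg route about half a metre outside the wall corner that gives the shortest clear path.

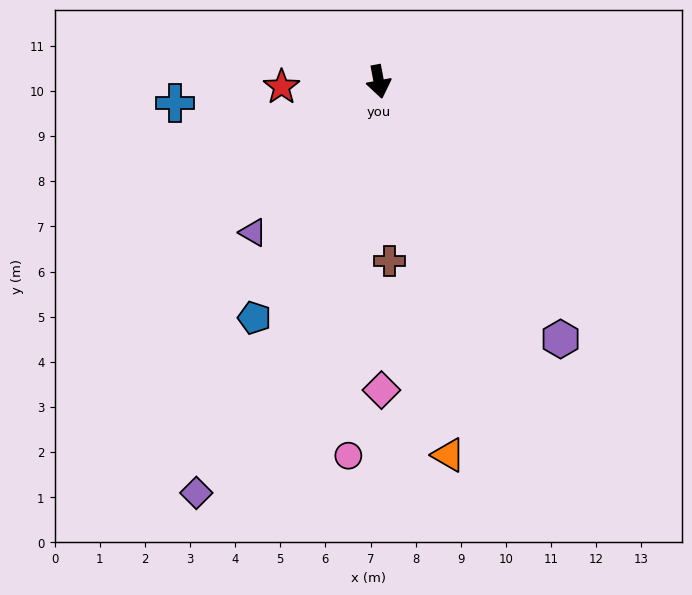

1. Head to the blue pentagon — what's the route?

turn right 38°, forward 5.9 m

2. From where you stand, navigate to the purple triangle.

turn right 50°, forward 4.4 m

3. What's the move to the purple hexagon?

turn left 25°, forward 7.0 m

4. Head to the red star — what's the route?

turn right 98°, forward 2.2 m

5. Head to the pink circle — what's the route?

turn right 15°, forward 8.3 m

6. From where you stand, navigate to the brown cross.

turn right 7°, forward 4.0 m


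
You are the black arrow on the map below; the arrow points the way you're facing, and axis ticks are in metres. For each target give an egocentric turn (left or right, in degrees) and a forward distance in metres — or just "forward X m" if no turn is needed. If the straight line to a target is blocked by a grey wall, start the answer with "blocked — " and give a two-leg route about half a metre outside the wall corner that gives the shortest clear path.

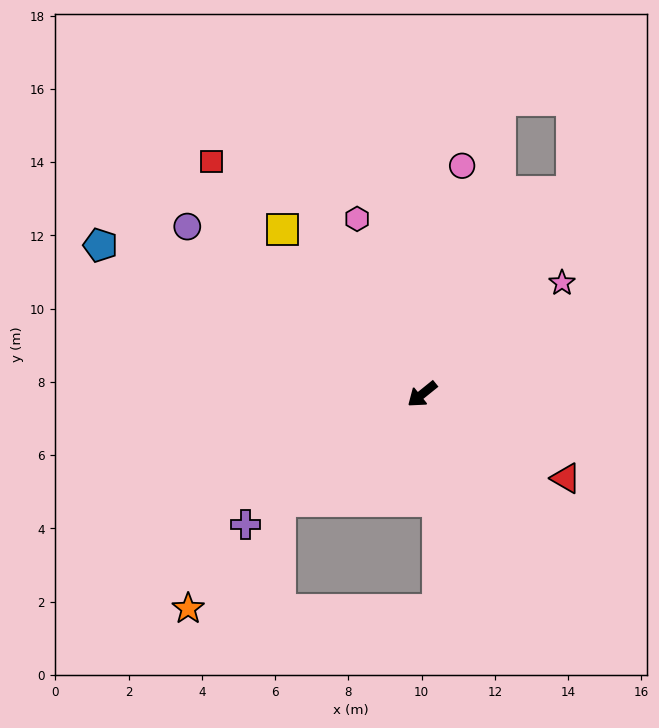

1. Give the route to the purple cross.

turn right 3°, forward 6.0 m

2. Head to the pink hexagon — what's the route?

turn right 109°, forward 5.1 m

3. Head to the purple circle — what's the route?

turn right 74°, forward 7.9 m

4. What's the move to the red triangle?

turn left 111°, forward 4.5 m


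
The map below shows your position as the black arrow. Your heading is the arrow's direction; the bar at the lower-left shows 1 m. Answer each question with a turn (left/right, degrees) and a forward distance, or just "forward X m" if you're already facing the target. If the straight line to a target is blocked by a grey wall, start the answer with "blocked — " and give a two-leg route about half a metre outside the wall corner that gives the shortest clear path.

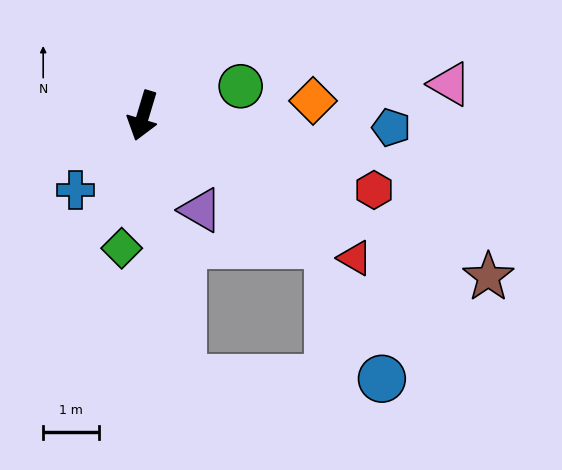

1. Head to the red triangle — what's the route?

turn left 73°, forward 4.6 m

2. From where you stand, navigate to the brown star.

turn left 82°, forward 6.9 m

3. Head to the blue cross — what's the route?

turn right 25°, forward 1.8 m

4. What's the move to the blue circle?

blocked — turn left 25°, forward 4.8 m, then turn left 82°, forward 3.6 m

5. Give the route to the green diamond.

turn left 8°, forward 2.4 m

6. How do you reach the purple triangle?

turn left 48°, forward 2.0 m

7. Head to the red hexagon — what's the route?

turn left 89°, forward 4.4 m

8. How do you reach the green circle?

turn left 124°, forward 1.8 m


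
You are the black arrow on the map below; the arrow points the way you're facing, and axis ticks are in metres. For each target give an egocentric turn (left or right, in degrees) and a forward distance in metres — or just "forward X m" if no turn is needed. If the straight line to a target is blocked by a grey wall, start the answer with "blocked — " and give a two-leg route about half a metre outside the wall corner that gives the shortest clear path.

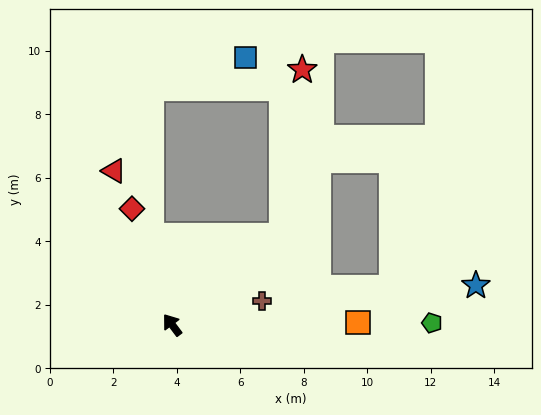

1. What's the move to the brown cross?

turn right 112°, forward 2.9 m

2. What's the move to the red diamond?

turn right 18°, forward 3.9 m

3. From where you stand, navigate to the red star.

blocked — turn right 88°, forward 4.5 m, then turn left 44°, forward 5.3 m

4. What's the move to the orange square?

turn right 126°, forward 5.9 m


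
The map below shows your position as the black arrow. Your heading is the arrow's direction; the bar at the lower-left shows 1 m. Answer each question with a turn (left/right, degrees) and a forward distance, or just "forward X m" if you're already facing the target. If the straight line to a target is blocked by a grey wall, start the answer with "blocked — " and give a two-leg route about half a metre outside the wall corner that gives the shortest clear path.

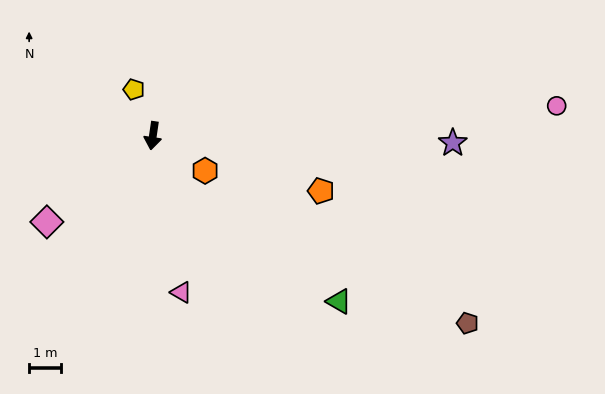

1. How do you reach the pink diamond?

turn right 43°, forward 4.3 m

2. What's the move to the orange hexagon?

turn left 65°, forward 2.0 m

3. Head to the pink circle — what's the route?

turn left 103°, forward 12.8 m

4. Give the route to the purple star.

turn left 97°, forward 9.5 m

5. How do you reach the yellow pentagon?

turn right 149°, forward 1.6 m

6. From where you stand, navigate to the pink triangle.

turn left 19°, forward 5.0 m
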